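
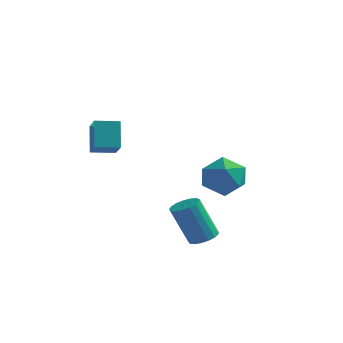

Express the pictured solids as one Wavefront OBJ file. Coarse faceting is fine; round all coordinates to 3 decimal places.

v 1.027 2.437 0.566
v 1.614 2.704 -0.481
v 2.486 1.176 1.061
v 3.073 1.443 0.014
v 2.984 2.289 0.902
v 2.082 3.069 0.596
v 2.018 0.811 -0.016
v 1.116 1.591 -0.322
v 2.226 1.7 -0.841
v 2.823 2.613 -0.274
v 1.277 1.267 0.854
v 1.874 2.18 1.421
v 3.449 -3.002 -1.521
v 3.963 -2.579 -1.247
v 3.224 -2.954 0.715
v 2.711 -3.378 0.441
v 3.7 -2.363 -1.304
v 2.961 -2.738 0.658
v 3.38 -2.294 -1.412
v 2.641 -2.669 0.55
v 3.076 -2.387 -1.544
v 2.337 -2.763 0.418
v 2.857 -2.621 -1.671
v 2.118 -2.997 0.291
v 2.774 -2.943 -1.764
v 2.035 -3.318 0.198
v 2.846 -3.278 -1.801
v 2.107 -3.653 0.161
v 3.056 -3.55 -1.774
v 2.317 -3.925 0.188
v 3.356 -3.696 -1.689
v 2.617 -4.072 0.273
v 3.678 -3.684 -1.566
v 2.939 -4.059 0.397
v 3.947 -3.515 -1.432
v 3.208 -3.891 0.53
v 4.102 -3.229 -1.319
v 3.363 -3.605 0.643
v 4.108 -2.891 -1.252
v 3.369 -3.267 0.71
v -1.846 -3.588 2.911
v -1.119 -4.456 3.608
v -2.244 -2.88 4.208
v -1.517 -3.748 4.905
v -0.923 -2.892 2.815
v -0.196 -3.76 3.512
v -1.321 -2.184 4.112
v -0.594 -3.052 4.809
f 1 12 6
f 1 6 2
f 1 2 8
f 1 8 11
f 1 11 12
f 2 6 10
f 6 12 5
f 12 11 3
f 11 8 7
f 8 2 9
f 4 10 5
f 4 5 3
f 4 3 7
f 4 7 9
f 4 9 10
f 5 10 6
f 3 5 12
f 7 3 11
f 9 7 8
f 10 9 2
f 14 13 17
f 14 17 15
f 15 17 18
f 15 18 16
f 17 13 19
f 17 19 18
f 18 19 20
f 18 20 16
f 19 13 21
f 19 21 20
f 20 21 22
f 20 22 16
f 21 13 23
f 21 23 22
f 22 23 24
f 22 24 16
f 23 13 25
f 23 25 24
f 24 25 26
f 24 26 16
f 25 13 27
f 25 27 26
f 26 27 28
f 26 28 16
f 27 13 29
f 27 29 28
f 28 29 30
f 28 30 16
f 29 13 31
f 29 31 30
f 30 31 32
f 30 32 16
f 31 13 33
f 31 33 32
f 32 33 34
f 32 34 16
f 33 13 35
f 33 35 34
f 34 35 36
f 34 36 16
f 35 13 37
f 35 37 36
f 36 37 38
f 36 38 16
f 37 13 39
f 37 39 38
f 38 39 40
f 38 40 16
f 39 13 14
f 39 14 40
f 40 14 15
f 40 15 16
f 42 44 41
f 45 42 41
f 41 44 43
f 43 45 41
f 42 48 44
f 46 42 45
f 46 48 42
f 44 48 43
f 47 45 43
f 43 48 47
f 47 46 45
f 48 46 47



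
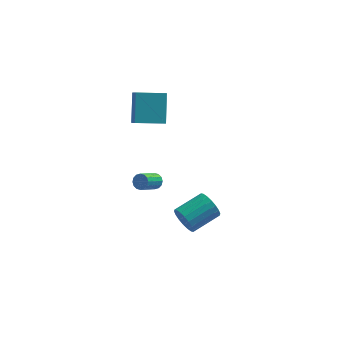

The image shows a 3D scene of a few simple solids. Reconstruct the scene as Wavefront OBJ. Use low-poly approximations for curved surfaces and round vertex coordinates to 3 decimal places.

v -3.487 0.382 3.389
v -3.414 1.818 5.027
v -3.704 0.974 2.88
v -3.631 2.41 4.519
v -1.629 0.73 3.001
v -1.556 2.166 4.64
v -1.846 1.322 2.493
v -1.773 2.758 4.131
v -0.598 -1.878 -4.108
v -0.166 -2.111 -4.945
v 1.469 -1.016 -4.409
v 1.038 -0.782 -3.572
v -0.377 -1.748 -5.044
v 1.258 -0.652 -4.507
v -0.632 -1.41 -4.958
v 1.003 -0.315 -4.421
v -0.88 -1.165 -4.703
v 0.755 -0.07 -4.166
v -1.072 -1.061 -4.33
v 0.563 0.034 -3.793
v -1.17 -1.119 -3.914
v 0.465 -0.024 -3.377
v -1.154 -1.327 -3.536
v 0.481 -0.232 -2.999
v -1.029 -1.644 -3.271
v 0.606 -0.549 -2.735
v -0.818 -2.008 -3.173
v 0.817 -0.912 -2.636
v -0.563 -2.345 -3.259
v 1.072 -1.25 -2.722
v -0.315 -2.59 -3.514
v 1.32 -1.495 -2.977
v -0.123 -2.694 -3.887
v 1.512 -1.599 -3.35
v -0.025 -2.636 -4.303
v 1.61 -1.541 -3.766
v -0.041 -2.428 -4.681
v 1.594 -1.333 -4.144
v -2.34 -2.601 0.527
v -1.946 -2.613 0.924
v -2.786 -3.51 1.731
v -3.18 -3.499 1.333
v -2.117 -2.39 0.995
v -2.956 -3.287 1.801
v -2.347 -2.223 0.94
v -3.187 -3.121 1.746
v -2.576 -2.158 0.774
v -3.416 -3.055 1.581
v -2.742 -2.211 0.542
v -3.582 -3.109 1.349
v -2.8 -2.369 0.306
v -3.639 -3.267 1.113
v -2.734 -2.59 0.129
v -3.574 -3.487 0.936
v -2.564 -2.813 0.059
v -3.403 -3.71 0.865
v -2.333 -2.979 0.114
v -3.173 -3.877 0.92
v -2.104 -3.045 0.279
v -2.944 -3.942 1.086
v -1.938 -2.991 0.511
v -2.778 -3.889 1.318
v -1.881 -2.833 0.747
v -2.72 -3.731 1.554
f 2 4 1
f 5 2 1
f 1 4 3
f 3 5 1
f 2 8 4
f 6 2 5
f 6 8 2
f 4 8 3
f 7 5 3
f 3 8 7
f 7 6 5
f 8 6 7
f 10 9 13
f 10 13 11
f 11 13 14
f 11 14 12
f 13 9 15
f 13 15 14
f 14 15 16
f 14 16 12
f 15 9 17
f 15 17 16
f 16 17 18
f 16 18 12
f 17 9 19
f 17 19 18
f 18 19 20
f 18 20 12
f 19 9 21
f 19 21 20
f 20 21 22
f 20 22 12
f 21 9 23
f 21 23 22
f 22 23 24
f 22 24 12
f 23 9 25
f 23 25 24
f 24 25 26
f 24 26 12
f 25 9 27
f 25 27 26
f 26 27 28
f 26 28 12
f 27 9 29
f 27 29 28
f 28 29 30
f 28 30 12
f 29 9 31
f 29 31 30
f 30 31 32
f 30 32 12
f 31 9 33
f 31 33 32
f 32 33 34
f 32 34 12
f 33 9 35
f 33 35 34
f 34 35 36
f 34 36 12
f 35 9 37
f 35 37 36
f 36 37 38
f 36 38 12
f 37 9 10
f 37 10 38
f 38 10 11
f 38 11 12
f 40 39 43
f 40 43 41
f 41 43 44
f 41 44 42
f 43 39 45
f 43 45 44
f 44 45 46
f 44 46 42
f 45 39 47
f 45 47 46
f 46 47 48
f 46 48 42
f 47 39 49
f 47 49 48
f 48 49 50
f 48 50 42
f 49 39 51
f 49 51 50
f 50 51 52
f 50 52 42
f 51 39 53
f 51 53 52
f 52 53 54
f 52 54 42
f 53 39 55
f 53 55 54
f 54 55 56
f 54 56 42
f 55 39 57
f 55 57 56
f 56 57 58
f 56 58 42
f 57 39 59
f 57 59 58
f 58 59 60
f 58 60 42
f 59 39 61
f 59 61 60
f 60 61 62
f 60 62 42
f 61 39 63
f 61 63 62
f 62 63 64
f 62 64 42
f 63 39 40
f 63 40 64
f 64 40 41
f 64 41 42



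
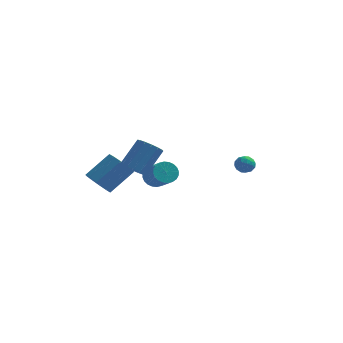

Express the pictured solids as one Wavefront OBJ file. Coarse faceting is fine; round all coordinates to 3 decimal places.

v -2.255 3.718 -1.592
v -1.54 3.996 -1.935
v -0.63 2.839 -0.97
v -1.345 2.562 -0.628
v -1.567 4.192 -1.674
v -0.656 3.036 -0.709
v -1.698 4.317 -1.401
v -0.787 3.16 -0.436
v -1.914 4.35 -1.157
v -1.003 3.194 -0.192
v -2.182 4.287 -0.979
v -1.272 3.131 -0.014
v -2.461 4.138 -0.894
v -1.551 2.981 0.07
v -2.709 3.925 -0.916
v -1.799 2.768 0.048
v -2.888 3.68 -1.041
v -1.977 2.523 -0.076
v -2.97 3.441 -1.25
v -2.06 2.284 -0.285
v -2.944 3.244 -1.511
v -2.033 2.088 -0.546
v -2.813 3.12 -1.784
v -1.902 1.963 -0.819
v -2.597 3.086 -2.028
v -1.686 1.93 -1.063
v -2.328 3.149 -2.206
v -1.418 1.993 -1.241
v -2.049 3.299 -2.29
v -1.139 2.142 -1.326
v -1.801 3.512 -2.268
v -0.891 2.355 -1.304
v -1.623 3.757 -2.144
v -0.712 2.6 -1.179
v 3.988 -0.029 1.84
v 4.529 -0.402 1.924
v 3.371 -0.898 1.956
v 3.912 -1.271 2.04
v 3.737 -0.832 2.504
v 4.119 -0.295 2.432
v 3.781 -1.005 1.448
v 4.163 -0.468 1.376
v 4.401 -1.006 1.681
v 4.374 -0.898 2.334
v 3.526 -0.402 1.546
v 3.499 -0.294 2.199
v 4.313 -0.14 1.871
v 3.587 -1.16 2.009
v 3.485 -0.902 2.281
v 3.802 -1.122 2.331
v 4.072 -0.076 2.17
v 4.389 -0.296 2.22
v 3.924 -0.548 2.561
v 3.511 -1.004 1.66
v 3.828 -1.224 1.71
v 4.098 -0.178 1.549
v 4.415 -0.398 1.599
v 3.976 -0.752 1.319
v 4.556 -0.713 1.778
v 4.193 -1.224 1.847
v 4.116 -1.068 1.499
v 4.34 -0.752 1.456
v 4.54 -0.65 2.162
v 4.177 -1.161 2.231
v 4.074 -0.903 2.504
v 4.298 -0.587 2.461
v 4.464 -1.005 2.02
v 3.723 -0.139 1.649
v 3.36 -0.65 1.718
v 3.602 -0.713 1.419
v 3.826 -0.397 1.376
v 3.707 -0.076 2.033
v 3.344 -0.587 2.102
v 3.56 -0.548 2.424
v 3.784 -0.232 2.381
v 3.436 -0.295 1.86
v -4.581 -1.556 0.017
v -4.228 -0.994 -0.731
v -3.025 0.039 0.616
v -3.379 -0.524 1.363
v -4.727 -0.712 -0.5
v -3.524 0.32 0.847
v -5.171 -0.753 -0.072
v -3.968 0.279 1.275
v -5.39 -1.101 0.39
v -4.187 -0.069 1.736
v -5.3 -1.622 0.709
v -4.097 -0.59 2.056
v -4.935 -2.119 0.764
v -3.732 -1.086 2.111
v -4.436 -2.4 0.533
v -3.233 -1.368 1.88
v -3.992 -2.359 0.105
v -2.789 -1.327 1.452
v -3.773 -2.011 -0.356
v -2.57 -0.979 0.99
v -3.863 -1.49 -0.676
v -2.66 -0.458 0.671
v -2.444 -1.7 1.425
v -1.91 -1.308 0.876
v -1.103 -0.208 2.446
v -1.636 -0.6 2.995
v -2.274 -1.053 0.885
v -1.467 0.047 2.455
v -2.684 -0.971 1.038
v -1.877 0.129 2.608
v -3.029 -1.084 1.295
v -2.222 0.016 2.865
v -3.218 -1.362 1.586
v -2.411 -0.263 3.157
v -3.199 -1.731 1.835
v -2.392 -0.631 3.405
v -2.977 -2.092 1.974
v -2.17 -0.992 3.544
v -2.613 -2.347 1.965
v -1.806 -1.247 3.535
v -2.203 -2.429 1.812
v -1.396 -1.329 3.382
v -1.858 -2.316 1.555
v -1.051 -1.216 3.125
v -1.669 -2.037 1.263
v -0.862 -0.938 2.834
v -1.688 -1.669 1.015
v -0.881 -0.569 2.585
f 2 1 5
f 2 5 3
f 3 5 6
f 3 6 4
f 5 1 7
f 5 7 6
f 6 7 8
f 6 8 4
f 7 1 9
f 7 9 8
f 8 9 10
f 8 10 4
f 9 1 11
f 9 11 10
f 10 11 12
f 10 12 4
f 11 1 13
f 11 13 12
f 12 13 14
f 12 14 4
f 13 1 15
f 13 15 14
f 14 15 16
f 14 16 4
f 15 1 17
f 15 17 16
f 16 17 18
f 16 18 4
f 17 1 19
f 17 19 18
f 18 19 20
f 18 20 4
f 19 1 21
f 19 21 20
f 20 21 22
f 20 22 4
f 21 1 23
f 21 23 22
f 22 23 24
f 22 24 4
f 23 1 25
f 23 25 24
f 24 25 26
f 24 26 4
f 25 1 27
f 25 27 26
f 26 27 28
f 26 28 4
f 27 1 29
f 27 29 28
f 28 29 30
f 28 30 4
f 29 1 31
f 29 31 30
f 30 31 32
f 30 32 4
f 31 1 33
f 31 33 32
f 32 33 34
f 32 34 4
f 33 1 2
f 33 2 34
f 34 2 3
f 34 3 4
f 35 72 51
f 72 46 75
f 51 75 40
f 72 75 51
f 35 51 47
f 51 40 52
f 47 52 36
f 51 52 47
f 35 47 56
f 47 36 57
f 56 57 42
f 47 57 56
f 35 56 68
f 56 42 71
f 68 71 45
f 56 71 68
f 35 68 72
f 68 45 76
f 72 76 46
f 68 76 72
f 36 52 63
f 52 40 66
f 63 66 44
f 52 66 63
f 40 75 53
f 75 46 74
f 53 74 39
f 75 74 53
f 46 76 73
f 76 45 69
f 73 69 37
f 76 69 73
f 45 71 70
f 71 42 58
f 70 58 41
f 71 58 70
f 42 57 62
f 57 36 59
f 62 59 43
f 57 59 62
f 38 64 50
f 64 44 65
f 50 65 39
f 64 65 50
f 38 50 48
f 50 39 49
f 48 49 37
f 50 49 48
f 38 48 55
f 48 37 54
f 55 54 41
f 48 54 55
f 38 55 60
f 55 41 61
f 60 61 43
f 55 61 60
f 38 60 64
f 60 43 67
f 64 67 44
f 60 67 64
f 39 65 53
f 65 44 66
f 53 66 40
f 65 66 53
f 37 49 73
f 49 39 74
f 73 74 46
f 49 74 73
f 41 54 70
f 54 37 69
f 70 69 45
f 54 69 70
f 43 61 62
f 61 41 58
f 62 58 42
f 61 58 62
f 44 67 63
f 67 43 59
f 63 59 36
f 67 59 63
f 78 77 81
f 78 81 79
f 79 81 82
f 79 82 80
f 81 77 83
f 81 83 82
f 82 83 84
f 82 84 80
f 83 77 85
f 83 85 84
f 84 85 86
f 84 86 80
f 85 77 87
f 85 87 86
f 86 87 88
f 86 88 80
f 87 77 89
f 87 89 88
f 88 89 90
f 88 90 80
f 89 77 91
f 89 91 90
f 90 91 92
f 90 92 80
f 91 77 93
f 91 93 92
f 92 93 94
f 92 94 80
f 93 77 95
f 93 95 94
f 94 95 96
f 94 96 80
f 95 77 97
f 95 97 96
f 96 97 98
f 96 98 80
f 97 77 78
f 97 78 98
f 98 78 79
f 98 79 80
f 100 99 103
f 100 103 101
f 101 103 104
f 101 104 102
f 103 99 105
f 103 105 104
f 104 105 106
f 104 106 102
f 105 99 107
f 105 107 106
f 106 107 108
f 106 108 102
f 107 99 109
f 107 109 108
f 108 109 110
f 108 110 102
f 109 99 111
f 109 111 110
f 110 111 112
f 110 112 102
f 111 99 113
f 111 113 112
f 112 113 114
f 112 114 102
f 113 99 115
f 113 115 114
f 114 115 116
f 114 116 102
f 115 99 117
f 115 117 116
f 116 117 118
f 116 118 102
f 117 99 119
f 117 119 118
f 118 119 120
f 118 120 102
f 119 99 121
f 119 121 120
f 120 121 122
f 120 122 102
f 121 99 123
f 121 123 122
f 122 123 124
f 122 124 102
f 123 99 100
f 123 100 124
f 124 100 101
f 124 101 102



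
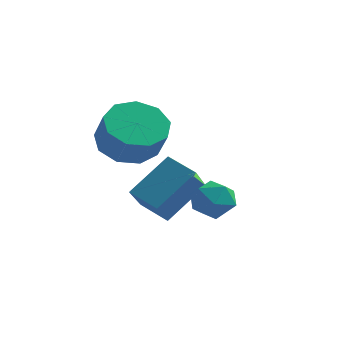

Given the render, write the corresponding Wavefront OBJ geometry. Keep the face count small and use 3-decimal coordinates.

v 0.812 -2.174 -3.33
v -0.2 -1.979 -2.866
v 0.596 -0.918 -4.329
v -0.415 -0.722 -3.865
v 1.595 -1.058 -2.095
v 0.584 -0.862 -1.631
v 1.38 0.199 -3.094
v 0.368 0.394 -2.63
v 2.49 -1.897 -2.626
v 3.097 -2.154 -3.059
v 2.503 -2.986 -1.961
v 3.11 -3.243 -2.394
v 3.211 -2.647 -1.888
v 3.203 -1.974 -2.298
v 2.397 -3.166 -2.722
v 2.389 -2.493 -3.132
v 3.04 -2.938 -3.118
v 3.543 -2.617 -2.602
v 2.057 -2.523 -2.418
v 2.56 -2.202 -1.902
v -0.435 -1.567 -0.922
v 0.209 -2.057 -1.591
v 0.8 -2.623 -0.606
v 0.155 -2.133 0.062
v 0.491 -1.425 -1.396
v 1.081 -1.992 -0.412
v 0.339 -0.86 -0.98
v 0.929 -1.426 0.004
v -0.175 -0.625 -0.537
v 0.415 -1.192 0.448
v -0.811 -0.831 -0.274
v -0.221 -1.397 0.711
v -1.271 -1.381 -0.314
v -0.681 -1.948 0.67
v -1.34 -2.018 -0.639
v -0.75 -2.584 0.345
v -0.986 -2.444 -1.097
v -0.395 -3.01 -0.112
v -0.374 -2.459 -1.472
v 0.217 -3.025 -0.488
f 2 4 1
f 5 2 1
f 1 4 3
f 3 5 1
f 2 8 4
f 6 2 5
f 6 8 2
f 4 8 3
f 7 5 3
f 3 8 7
f 7 6 5
f 8 6 7
f 9 20 14
f 9 14 10
f 9 10 16
f 9 16 19
f 9 19 20
f 10 14 18
f 14 20 13
f 20 19 11
f 19 16 15
f 16 10 17
f 12 18 13
f 12 13 11
f 12 11 15
f 12 15 17
f 12 17 18
f 13 18 14
f 11 13 20
f 15 11 19
f 17 15 16
f 18 17 10
f 22 21 25
f 22 25 23
f 23 25 26
f 23 26 24
f 25 21 27
f 25 27 26
f 26 27 28
f 26 28 24
f 27 21 29
f 27 29 28
f 28 29 30
f 28 30 24
f 29 21 31
f 29 31 30
f 30 31 32
f 30 32 24
f 31 21 33
f 31 33 32
f 32 33 34
f 32 34 24
f 33 21 35
f 33 35 34
f 34 35 36
f 34 36 24
f 35 21 37
f 35 37 36
f 36 37 38
f 36 38 24
f 37 21 39
f 37 39 38
f 38 39 40
f 38 40 24
f 39 21 22
f 39 22 40
f 40 22 23
f 40 23 24



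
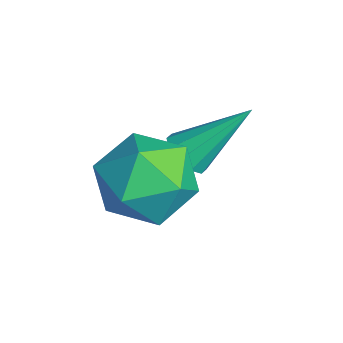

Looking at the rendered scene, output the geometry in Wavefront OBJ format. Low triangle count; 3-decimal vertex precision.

v -2.082 0.784 3.189
v -1.435 1.586 3.209
v -1.165 0.074 1.991
v -0.518 0.876 2.011
v -0.557 0.226 2.809
v -1.124 0.664 3.55
v -1.476 0.996 1.65
v -2.043 1.434 2.391
v -1.06 1.717 2.259
v -0.493 1.241 2.975
v -2.107 0.419 2.225
v -1.54 -0.057 2.941
v -1.973 1.723 2.482
v -1.784 2.042 2.131
v -1.847 2.877 3.598
v -2.098 2.074 2.133
v -2.364 1.972 2.269
v -2.48 1.775 2.485
v -2.403 1.558 2.701
v -2.161 1.404 2.832
v -1.848 1.373 2.83
v -1.582 1.475 2.695
v -1.465 1.672 2.478
v -1.543 1.888 2.263
f 1 12 6
f 1 6 2
f 1 2 8
f 1 8 11
f 1 11 12
f 2 6 10
f 6 12 5
f 12 11 3
f 11 8 7
f 8 2 9
f 4 10 5
f 4 5 3
f 4 3 7
f 4 7 9
f 4 9 10
f 5 10 6
f 3 5 12
f 7 3 11
f 9 7 8
f 10 9 2
f 14 13 16
f 14 16 15
f 16 13 17
f 16 17 15
f 17 13 18
f 17 18 15
f 18 13 19
f 18 19 15
f 19 13 20
f 19 20 15
f 20 13 21
f 20 21 15
f 21 13 22
f 21 22 15
f 22 13 23
f 22 23 15
f 23 13 24
f 23 24 15
f 24 13 14
f 24 14 15



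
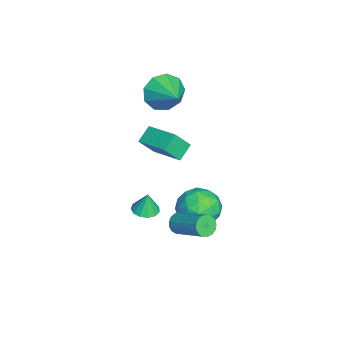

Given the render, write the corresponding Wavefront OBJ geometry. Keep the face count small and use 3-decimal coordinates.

v 3.426 3.173 -1.608
v 3.704 3.271 -2.084
v 4.773 4.486 -1.207
v 4.494 4.387 -0.732
v 3.505 3.45 -2.089
v 4.573 4.664 -1.212
v 3.287 3.565 -1.983
v 4.355 4.78 -1.106
v 3.101 3.59 -1.792
v 4.169 4.805 -0.915
v 2.99 3.52 -1.558
v 4.058 4.735 -0.682
v 2.978 3.37 -1.336
v 4.046 4.585 -0.46
v 3.069 3.175 -1.177
v 4.137 4.39 -0.3
v 3.242 2.979 -1.116
v 4.31 4.194 -0.239
v 3.457 2.828 -1.168
v 4.525 4.043 -0.291
v 3.664 2.755 -1.321
v 4.733 3.97 -0.444
v 3.818 2.778 -1.54
v 4.886 3.993 -0.663
v 3.881 2.892 -1.774
v 4.949 4.107 -0.897
v 3.84 3.07 -1.971
v 4.909 4.284 -1.094
v 1.574 4.943 -2.001
v 1.996 4.458 -2.886
v 1.364 3.362 -1.234
v 1.786 2.877 -2.119
v 2.425 3.485 -1.471
v 2.554 4.462 -1.946
v 0.806 3.358 -2.174
v 0.935 4.335 -2.649
v 1.521 3.478 -2.993
v 2.522 3.556 -2.558
v 0.838 4.264 -1.562
v 1.839 4.342 -1.127
v 1.803 4.839 -2.511
v 1.557 2.981 -1.609
v 1.932 3.338 -1.229
v 2.18 3.053 -1.748
v 2.131 4.841 -1.958
v 2.38 4.556 -2.478
v 2.631 3.984 -1.647
v 0.98 3.264 -1.642
v 1.229 2.979 -2.162
v 1.18 4.767 -2.372
v 1.428 4.482 -2.891
v 0.729 3.836 -2.473
v 1.772 3.978 -3.094
v 1.649 3.049 -2.643
v 1.073 3.332 -2.676
v 1.149 3.906 -2.954
v 2.36 4.024 -2.838
v 2.237 3.095 -2.387
v 2.612 3.452 -2.007
v 2.689 4.026 -2.286
v 2.081 3.448 -2.901
v 1.123 4.725 -1.733
v 1 3.796 -1.282
v 0.671 3.794 -1.834
v 0.748 4.368 -2.113
v 1.711 4.771 -1.477
v 1.588 3.842 -1.026
v 2.211 3.914 -1.166
v 2.287 4.488 -1.444
v 1.279 4.372 -1.219
v -1.337 2.172 3.286
v -0.763 1.781 2.538
v -0.083 2.888 3.874
v -1.023 2.398 2.342
v -1.43 2.909 2.587
v -1.793 3.075 3.159
v -1.943 2.819 3.79
v -1.81 2.26 4.185
v -1.455 1.659 4.16
v -1.045 1.299 3.725
v -0.772 1.347 3.085
v 1.089 1.508 -2.876
v 1.71 1.316 -2.867
v 1.111 1.632 -1.804
v 1.715 1.68 -2.909
v 1.521 1.989 -2.941
v 1.19 2.146 -2.952
v 0.827 2.1 -2.939
v 0.547 1.866 -2.906
v 0.439 1.519 -2.864
v 0.537 1.168 -2.825
v 0.81 0.925 -2.803
v 1.172 0.868 -2.804
v 1.507 1.013 -2.828
v 0.889 2.357 2.088
v 1.255 1.722 3.038
v 1.962 3.562 2.48
v 2.327 2.927 3.43
v 1.533 1.953 1.57
v 1.898 1.318 2.52
v 2.605 3.158 1.962
v 2.971 2.523 2.912
f 2 1 5
f 2 5 3
f 3 5 6
f 3 6 4
f 5 1 7
f 5 7 6
f 6 7 8
f 6 8 4
f 7 1 9
f 7 9 8
f 8 9 10
f 8 10 4
f 9 1 11
f 9 11 10
f 10 11 12
f 10 12 4
f 11 1 13
f 11 13 12
f 12 13 14
f 12 14 4
f 13 1 15
f 13 15 14
f 14 15 16
f 14 16 4
f 15 1 17
f 15 17 16
f 16 17 18
f 16 18 4
f 17 1 19
f 17 19 18
f 18 19 20
f 18 20 4
f 19 1 21
f 19 21 20
f 20 21 22
f 20 22 4
f 21 1 23
f 21 23 22
f 22 23 24
f 22 24 4
f 23 1 25
f 23 25 24
f 24 25 26
f 24 26 4
f 25 1 27
f 25 27 26
f 26 27 28
f 26 28 4
f 27 1 2
f 27 2 28
f 28 2 3
f 28 3 4
f 29 66 45
f 66 40 69
f 45 69 34
f 66 69 45
f 29 45 41
f 45 34 46
f 41 46 30
f 45 46 41
f 29 41 50
f 41 30 51
f 50 51 36
f 41 51 50
f 29 50 62
f 50 36 65
f 62 65 39
f 50 65 62
f 29 62 66
f 62 39 70
f 66 70 40
f 62 70 66
f 30 46 57
f 46 34 60
f 57 60 38
f 46 60 57
f 34 69 47
f 69 40 68
f 47 68 33
f 69 68 47
f 40 70 67
f 70 39 63
f 67 63 31
f 70 63 67
f 39 65 64
f 65 36 52
f 64 52 35
f 65 52 64
f 36 51 56
f 51 30 53
f 56 53 37
f 51 53 56
f 32 58 44
f 58 38 59
f 44 59 33
f 58 59 44
f 32 44 42
f 44 33 43
f 42 43 31
f 44 43 42
f 32 42 49
f 42 31 48
f 49 48 35
f 42 48 49
f 32 49 54
f 49 35 55
f 54 55 37
f 49 55 54
f 32 54 58
f 54 37 61
f 58 61 38
f 54 61 58
f 33 59 47
f 59 38 60
f 47 60 34
f 59 60 47
f 31 43 67
f 43 33 68
f 67 68 40
f 43 68 67
f 35 48 64
f 48 31 63
f 64 63 39
f 48 63 64
f 37 55 56
f 55 35 52
f 56 52 36
f 55 52 56
f 38 61 57
f 61 37 53
f 57 53 30
f 61 53 57
f 72 71 74
f 72 74 73
f 74 71 75
f 74 75 73
f 75 71 76
f 75 76 73
f 76 71 77
f 76 77 73
f 77 71 78
f 77 78 73
f 78 71 79
f 78 79 73
f 79 71 80
f 79 80 73
f 80 71 81
f 80 81 73
f 81 71 72
f 81 72 73
f 83 82 85
f 83 85 84
f 85 82 86
f 85 86 84
f 86 82 87
f 86 87 84
f 87 82 88
f 87 88 84
f 88 82 89
f 88 89 84
f 89 82 90
f 89 90 84
f 90 82 91
f 90 91 84
f 91 82 92
f 91 92 84
f 92 82 93
f 92 93 84
f 93 82 94
f 93 94 84
f 94 82 83
f 94 83 84
f 96 98 95
f 99 96 95
f 95 98 97
f 97 99 95
f 96 102 98
f 100 96 99
f 100 102 96
f 98 102 97
f 101 99 97
f 97 102 101
f 101 100 99
f 102 100 101



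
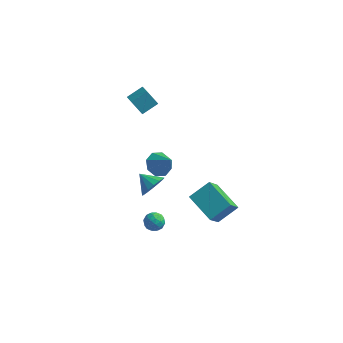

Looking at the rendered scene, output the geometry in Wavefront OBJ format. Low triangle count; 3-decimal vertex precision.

v -3.685 1.314 2.791
v -3.105 0.37 3.39
v -4.351 1.432 3.62
v -3.771 0.488 4.219
v -2.969 2.052 3.261
v -2.389 1.108 3.86
v -3.635 2.17 4.09
v -3.055 1.226 4.689
v -2 -3.035 -3.034
v -1.541 -2.56 -2.991
v -1.239 -3.78 -2.909
v -0.78 -3.305 -2.866
v -1.224 -3.382 -2.38
v -1.694 -2.921 -2.457
v -1.086 -3.419 -3.443
v -1.556 -2.958 -3.52
v -0.976 -2.797 -3.243
v -1.061 -2.774 -2.587
v -1.719 -3.566 -3.313
v -1.804 -3.543 -2.657
v -1.837 -2.732 -3.023
v -0.943 -3.608 -2.877
v -1.204 -3.653 -2.591
v -0.934 -3.374 -2.566
v -1.927 -2.944 -2.71
v -1.657 -2.665 -2.685
v -1.471 -3.148 -2.326
v -1.123 -3.675 -3.215
v -0.853 -3.396 -3.19
v -1.846 -2.966 -3.334
v -1.576 -2.687 -3.309
v -1.309 -3.192 -3.574
v -1.235 -2.592 -3.147
v -0.788 -3.03 -3.073
v -0.968 -3.097 -3.412
v -1.244 -2.826 -3.457
v -1.285 -2.578 -2.761
v -0.838 -3.016 -2.687
v -1.099 -3.062 -2.402
v -1.375 -2.791 -2.447
v -0.953 -2.718 -2.909
v -1.942 -3.324 -3.213
v -1.495 -3.762 -3.139
v -1.405 -3.549 -3.453
v -1.681 -3.278 -3.498
v -1.992 -3.31 -2.827
v -1.545 -3.748 -2.753
v -1.536 -3.514 -2.443
v -1.812 -3.243 -2.488
v -1.827 -3.622 -2.991
v -1.636 -2.464 -0.297
v -1.147 -2.134 0.328
v -2.584 -2.036 0.217
v -1.17 -1.814 0.02
v -1.318 -1.669 -0.374
v -1.552 -1.736 -0.747
v -1.808 -1.998 -1
v -2.018 -2.385 -1.064
v -2.126 -2.794 -0.923
v -2.102 -3.114 -0.615
v -1.954 -3.259 -0.221
v -1.721 -3.192 0.152
v -1.465 -2.93 0.405
v -1.255 -2.543 0.469
v 1.726 -0.588 -4.924
v 1.569 -1.885 -3.268
v 0.174 0.46 -4.251
v 0.017 -0.837 -2.594
v 2.683 0.317 -4.126
v 2.526 -0.98 -2.469
v 1.131 1.365 -3.452
v 0.974 0.068 -1.796
v -2.577 1.791 -2.946
v -1.859 2.015 -3.403
v -1.643 1.309 -1.714
v -2.094 2.522 -3.027
v -2.611 2.601 -2.604
v -3.109 2.205 -2.381
v -3.295 1.567 -2.489
v -3.061 1.06 -2.865
v -2.543 0.981 -3.289
v -2.045 1.376 -3.512
f 2 4 1
f 5 2 1
f 1 4 3
f 3 5 1
f 2 8 4
f 6 2 5
f 6 8 2
f 4 8 3
f 7 5 3
f 3 8 7
f 7 6 5
f 8 6 7
f 9 46 25
f 46 20 49
f 25 49 14
f 46 49 25
f 9 25 21
f 25 14 26
f 21 26 10
f 25 26 21
f 9 21 30
f 21 10 31
f 30 31 16
f 21 31 30
f 9 30 42
f 30 16 45
f 42 45 19
f 30 45 42
f 9 42 46
f 42 19 50
f 46 50 20
f 42 50 46
f 10 26 37
f 26 14 40
f 37 40 18
f 26 40 37
f 14 49 27
f 49 20 48
f 27 48 13
f 49 48 27
f 20 50 47
f 50 19 43
f 47 43 11
f 50 43 47
f 19 45 44
f 45 16 32
f 44 32 15
f 45 32 44
f 16 31 36
f 31 10 33
f 36 33 17
f 31 33 36
f 12 38 24
f 38 18 39
f 24 39 13
f 38 39 24
f 12 24 22
f 24 13 23
f 22 23 11
f 24 23 22
f 12 22 29
f 22 11 28
f 29 28 15
f 22 28 29
f 12 29 34
f 29 15 35
f 34 35 17
f 29 35 34
f 12 34 38
f 34 17 41
f 38 41 18
f 34 41 38
f 13 39 27
f 39 18 40
f 27 40 14
f 39 40 27
f 11 23 47
f 23 13 48
f 47 48 20
f 23 48 47
f 15 28 44
f 28 11 43
f 44 43 19
f 28 43 44
f 17 35 36
f 35 15 32
f 36 32 16
f 35 32 36
f 18 41 37
f 41 17 33
f 37 33 10
f 41 33 37
f 52 51 54
f 52 54 53
f 54 51 55
f 54 55 53
f 55 51 56
f 55 56 53
f 56 51 57
f 56 57 53
f 57 51 58
f 57 58 53
f 58 51 59
f 58 59 53
f 59 51 60
f 59 60 53
f 60 51 61
f 60 61 53
f 61 51 62
f 61 62 53
f 62 51 63
f 62 63 53
f 63 51 64
f 63 64 53
f 64 51 52
f 64 52 53
f 66 68 65
f 69 66 65
f 65 68 67
f 67 69 65
f 66 72 68
f 70 66 69
f 70 72 66
f 68 72 67
f 71 69 67
f 67 72 71
f 71 70 69
f 72 70 71
f 74 73 76
f 74 76 75
f 76 73 77
f 76 77 75
f 77 73 78
f 77 78 75
f 78 73 79
f 78 79 75
f 79 73 80
f 79 80 75
f 80 73 81
f 80 81 75
f 81 73 82
f 81 82 75
f 82 73 74
f 82 74 75



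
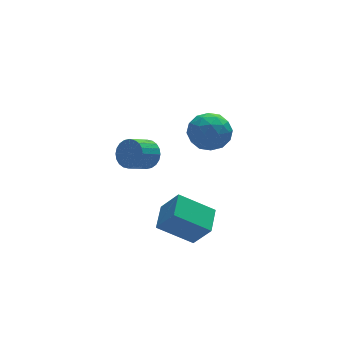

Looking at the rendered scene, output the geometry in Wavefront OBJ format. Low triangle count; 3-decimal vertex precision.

v 1.686 1.626 2.521
v 2.574 1.367 1.863
v 0.546 0.933 1.257
v 1.434 0.674 0.599
v 1.265 0.111 1.57
v 1.969 0.539 2.351
v 1.151 1.761 0.769
v 1.855 2.189 1.55
v 2.243 1.451 0.779
v 2.314 0.431 1.274
v 0.806 1.869 1.846
v 0.877 0.849 2.341
v 2.23 1.557 2.303
v 0.89 0.743 0.817
v 0.791 0.412 1.388
v 1.313 0.26 1.001
v 1.874 1.071 2.59
v 2.396 0.919 2.203
v 1.627 0.18 2.031
v 0.724 1.381 0.917
v 1.246 1.229 0.53
v 1.807 2.04 2.119
v 2.329 1.888 1.732
v 1.493 2.12 1.089
v 2.557 1.455 1.279
v 1.888 1.047 0.536
v 1.721 1.686 0.636
v 2.135 1.937 1.095
v 2.599 0.855 1.57
v 1.929 0.448 0.827
v 1.83 0.117 1.398
v 2.244 0.369 1.857
v 2.405 0.904 0.933
v 1.191 1.852 2.293
v 0.521 1.445 1.55
v 0.876 1.931 1.263
v 1.29 2.183 1.722
v 1.232 1.253 2.584
v 0.563 0.845 1.841
v 0.985 0.363 2.025
v 1.399 0.614 2.484
v 0.715 1.396 2.187
v -0.74 -2.666 -2.856
v -2.315 -2.057 -1.748
v -0.048 -1.456 -2.537
v -1.623 -0.847 -1.429
v -0.137 -3.333 -1.631
v -1.712 -2.724 -0.523
v 0.555 -2.123 -1.312
v -1.02 -1.514 -0.204
v -2.73 -2.08 3.514
v -2.298 -2.168 4.157
v -3.257 -2.549 4.749
v -3.69 -2.46 4.106
v -2.393 -1.881 4.188
v -3.352 -2.261 4.781
v -2.539 -1.624 4.117
v -3.498 -2.004 4.709
v -2.714 -1.436 3.953
v -3.673 -1.816 4.546
v -2.892 -1.346 3.723
v -3.851 -1.727 4.316
v -3.045 -1.368 3.461
v -4.004 -1.749 4.054
v -3.151 -1.498 3.207
v -4.11 -1.879 3.8
v -3.192 -1.717 3
v -4.151 -2.098 3.593
v -3.163 -1.991 2.871
v -4.122 -2.372 3.463
v -3.068 -2.279 2.839
v -4.027 -2.659 3.432
v -2.922 -2.536 2.911
v -3.881 -2.916 3.503
v -2.747 -2.724 3.074
v -3.706 -3.104 3.667
v -2.569 -2.813 3.304
v -3.528 -3.194 3.897
v -2.416 -2.791 3.566
v -3.375 -3.172 4.159
v -2.31 -2.661 3.82
v -3.269 -3.042 4.413
v -2.269 -2.442 4.027
v -3.228 -2.823 4.62
f 1 38 17
f 38 12 41
f 17 41 6
f 38 41 17
f 1 17 13
f 17 6 18
f 13 18 2
f 17 18 13
f 1 13 22
f 13 2 23
f 22 23 8
f 13 23 22
f 1 22 34
f 22 8 37
f 34 37 11
f 22 37 34
f 1 34 38
f 34 11 42
f 38 42 12
f 34 42 38
f 2 18 29
f 18 6 32
f 29 32 10
f 18 32 29
f 6 41 19
f 41 12 40
f 19 40 5
f 41 40 19
f 12 42 39
f 42 11 35
f 39 35 3
f 42 35 39
f 11 37 36
f 37 8 24
f 36 24 7
f 37 24 36
f 8 23 28
f 23 2 25
f 28 25 9
f 23 25 28
f 4 30 16
f 30 10 31
f 16 31 5
f 30 31 16
f 4 16 14
f 16 5 15
f 14 15 3
f 16 15 14
f 4 14 21
f 14 3 20
f 21 20 7
f 14 20 21
f 4 21 26
f 21 7 27
f 26 27 9
f 21 27 26
f 4 26 30
f 26 9 33
f 30 33 10
f 26 33 30
f 5 31 19
f 31 10 32
f 19 32 6
f 31 32 19
f 3 15 39
f 15 5 40
f 39 40 12
f 15 40 39
f 7 20 36
f 20 3 35
f 36 35 11
f 20 35 36
f 9 27 28
f 27 7 24
f 28 24 8
f 27 24 28
f 10 33 29
f 33 9 25
f 29 25 2
f 33 25 29
f 44 46 43
f 47 44 43
f 43 46 45
f 45 47 43
f 44 50 46
f 48 44 47
f 48 50 44
f 46 50 45
f 49 47 45
f 45 50 49
f 49 48 47
f 50 48 49
f 52 51 55
f 52 55 53
f 53 55 56
f 53 56 54
f 55 51 57
f 55 57 56
f 56 57 58
f 56 58 54
f 57 51 59
f 57 59 58
f 58 59 60
f 58 60 54
f 59 51 61
f 59 61 60
f 60 61 62
f 60 62 54
f 61 51 63
f 61 63 62
f 62 63 64
f 62 64 54
f 63 51 65
f 63 65 64
f 64 65 66
f 64 66 54
f 65 51 67
f 65 67 66
f 66 67 68
f 66 68 54
f 67 51 69
f 67 69 68
f 68 69 70
f 68 70 54
f 69 51 71
f 69 71 70
f 70 71 72
f 70 72 54
f 71 51 73
f 71 73 72
f 72 73 74
f 72 74 54
f 73 51 75
f 73 75 74
f 74 75 76
f 74 76 54
f 75 51 77
f 75 77 76
f 76 77 78
f 76 78 54
f 77 51 79
f 77 79 78
f 78 79 80
f 78 80 54
f 79 51 81
f 79 81 80
f 80 81 82
f 80 82 54
f 81 51 83
f 81 83 82
f 82 83 84
f 82 84 54
f 83 51 52
f 83 52 84
f 84 52 53
f 84 53 54



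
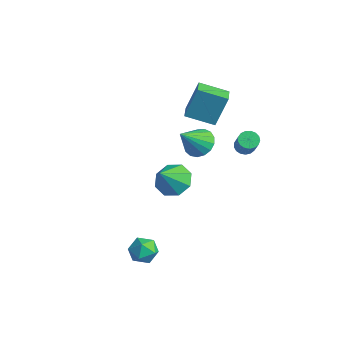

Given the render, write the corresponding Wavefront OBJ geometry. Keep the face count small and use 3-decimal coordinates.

v -3.252 3.271 -0.948
v -2.747 3.891 -0.417
v -3.048 1.909 0.448
v -3.181 3.961 -0.285
v -3.632 3.873 -0.304
v -3.995 3.648 -0.471
v -4.189 3.335 -0.748
v -4.167 3.008 -1.07
v -3.936 2.741 -1.364
v -3.549 2.596 -1.563
v -3.093 2.604 -1.621
v -2.674 2.766 -1.524
v -2.387 3.043 -1.296
v -2.298 3.372 -0.988
v -2.428 3.678 -0.671
v 1.649 2.749 2.12
v 2.072 3.039 1.896
v 2.994 2.622 3.097
v 2.571 2.331 3.32
v 1.948 3.217 2.053
v 2.87 2.8 3.254
v 1.756 3.288 2.225
v 2.677 2.871 3.426
v 1.539 3.235 2.374
v 2.46 2.818 3.574
v 1.347 3.071 2.464
v 2.268 2.654 3.664
v 1.225 2.833 2.475
v 2.146 2.415 3.676
v 1.199 2.575 2.405
v 2.121 2.158 3.605
v 1.277 2.357 2.269
v 2.199 1.94 3.47
v 1.441 2.229 2.099
v 2.362 1.812 3.3
v 1.652 2.22 1.934
v 2.573 1.803 3.135
v 1.862 2.332 1.812
v 2.783 1.915 3.012
v 2.024 2.539 1.76
v 2.945 2.122 2.96
v 2.1 2.795 1.79
v 3.021 2.377 2.991
v 1.74 -1.608 1.364
v 2.213 -0.844 1.847
v 2.18 -2.672 2.616
v 1.464 -0.91 2.055
v 0.876 -1.385 1.858
v 0.794 -1.99 1.372
v 1.267 -2.372 0.882
v 2.016 -2.306 0.674
v 2.604 -1.832 0.871
v 2.686 -1.226 1.357
v 1.321 -2.871 -3.179
v 2.142 -2.736 -3.406
v 1.618 -4.204 -2.894
v 2.439 -4.069 -3.121
v 2.125 -3.707 -2.404
v 1.941 -2.884 -2.58
v 1.819 -4.056 -3.72
v 1.635 -3.233 -3.896
v 2.45 -3.469 -3.74
v 2.639 -3.253 -2.927
v 1.121 -3.687 -3.373
v 1.31 -3.471 -2.56
v -2.321 1.712 2.387
v -2.194 2.437 4.203
v -3.244 2.4 2.177
v -3.117 3.124 3.994
v -1.283 2.936 1.826
v -1.156 3.66 3.643
v -2.206 3.623 1.617
v -2.079 4.348 3.433
f 2 1 4
f 2 4 3
f 4 1 5
f 4 5 3
f 5 1 6
f 5 6 3
f 6 1 7
f 6 7 3
f 7 1 8
f 7 8 3
f 8 1 9
f 8 9 3
f 9 1 10
f 9 10 3
f 10 1 11
f 10 11 3
f 11 1 12
f 11 12 3
f 12 1 13
f 12 13 3
f 13 1 14
f 13 14 3
f 14 1 15
f 14 15 3
f 15 1 2
f 15 2 3
f 17 16 20
f 17 20 18
f 18 20 21
f 18 21 19
f 20 16 22
f 20 22 21
f 21 22 23
f 21 23 19
f 22 16 24
f 22 24 23
f 23 24 25
f 23 25 19
f 24 16 26
f 24 26 25
f 25 26 27
f 25 27 19
f 26 16 28
f 26 28 27
f 27 28 29
f 27 29 19
f 28 16 30
f 28 30 29
f 29 30 31
f 29 31 19
f 30 16 32
f 30 32 31
f 31 32 33
f 31 33 19
f 32 16 34
f 32 34 33
f 33 34 35
f 33 35 19
f 34 16 36
f 34 36 35
f 35 36 37
f 35 37 19
f 36 16 38
f 36 38 37
f 37 38 39
f 37 39 19
f 38 16 40
f 38 40 39
f 39 40 41
f 39 41 19
f 40 16 42
f 40 42 41
f 41 42 43
f 41 43 19
f 42 16 17
f 42 17 43
f 43 17 18
f 43 18 19
f 45 44 47
f 45 47 46
f 47 44 48
f 47 48 46
f 48 44 49
f 48 49 46
f 49 44 50
f 49 50 46
f 50 44 51
f 50 51 46
f 51 44 52
f 51 52 46
f 52 44 53
f 52 53 46
f 53 44 45
f 53 45 46
f 54 65 59
f 54 59 55
f 54 55 61
f 54 61 64
f 54 64 65
f 55 59 63
f 59 65 58
f 65 64 56
f 64 61 60
f 61 55 62
f 57 63 58
f 57 58 56
f 57 56 60
f 57 60 62
f 57 62 63
f 58 63 59
f 56 58 65
f 60 56 64
f 62 60 61
f 63 62 55
f 67 69 66
f 70 67 66
f 66 69 68
f 68 70 66
f 67 73 69
f 71 67 70
f 71 73 67
f 69 73 68
f 72 70 68
f 68 73 72
f 72 71 70
f 73 71 72



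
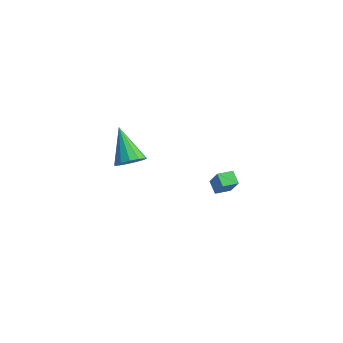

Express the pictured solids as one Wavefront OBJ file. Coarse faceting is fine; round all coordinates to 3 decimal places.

v 2.101 -3.268 1.397
v 2.638 -2.791 1.771
v 0.719 -2.972 3.003
v 2.387 -2.518 1.505
v 2.045 -2.483 1.204
v 1.721 -2.698 0.965
v 1.518 -3.094 0.863
v 1.5 -3.545 0.93
v 1.673 -3.908 1.146
v 1.982 -4.068 1.441
v 2.328 -3.974 1.723
v 2.603 -3.656 1.901
v 2.719 -3.215 1.919
v 0.332 3.142 -4.526
v -0.33 3.288 -4.014
v 0.502 4.025 -4.558
v -0.161 4.171 -4.046
v 1.121 3.029 -3.474
v 0.458 3.175 -2.962
v 1.29 3.912 -3.506
v 0.628 4.058 -2.994
f 2 1 4
f 2 4 3
f 4 1 5
f 4 5 3
f 5 1 6
f 5 6 3
f 6 1 7
f 6 7 3
f 7 1 8
f 7 8 3
f 8 1 9
f 8 9 3
f 9 1 10
f 9 10 3
f 10 1 11
f 10 11 3
f 11 1 12
f 11 12 3
f 12 1 13
f 12 13 3
f 13 1 2
f 13 2 3
f 15 17 14
f 18 15 14
f 14 17 16
f 16 18 14
f 15 21 17
f 19 15 18
f 19 21 15
f 17 21 16
f 20 18 16
f 16 21 20
f 20 19 18
f 21 19 20



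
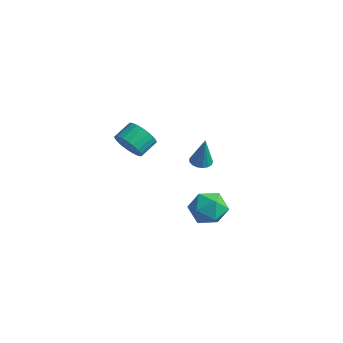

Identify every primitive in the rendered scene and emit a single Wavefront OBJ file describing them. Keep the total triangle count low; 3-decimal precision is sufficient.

v 0.165 2.171 0.981
v 0.611 2.638 0.909
v 0.515 2.129 2.859
v 0.347 2.794 0.961
v 0.042 2.808 1.018
v -0.235 2.675 1.067
v -0.421 2.427 1.096
v -0.472 2.12 1.099
v -0.377 1.825 1.075
v -0.158 1.609 1.029
v 0.135 1.522 0.973
v 0.435 1.583 0.918
v 0.673 1.779 0.878
v 0.795 2.065 0.862
v 0.773 2.375 0.873
v 3.189 0.507 -0.169
v 4.187 0.15 0.294
v 2.413 -1.15 0.226
v 3.411 -1.507 0.689
v 2.789 -0.686 1.216
v 3.269 0.337 0.973
v 3.331 -1.337 -0.453
v 3.811 -0.314 -0.696
v 4.275 -0.99 0.119
v 3.94 -0.588 1.15
v 2.66 -0.412 -0.63
v 2.325 -0.01 0.401
v -3.722 0.432 1.11
v -2.824 0.627 0.69
v -2.801 1.723 1.25
v -3.698 1.528 1.67
v -3.07 0.772 0.418
v -3.046 1.867 0.977
v -3.415 0.865 0.251
v -3.391 1.96 0.81
v -3.806 0.892 0.215
v -3.782 1.987 0.774
v -4.185 0.849 0.315
v -4.161 1.944 0.874
v -4.493 0.742 0.536
v -4.469 1.838 1.096
v -4.684 0.589 0.845
v -4.66 1.684 1.404
v -4.728 0.412 1.194
v -4.704 1.507 1.754
v -4.619 0.237 1.53
v -4.596 1.333 2.09
v -4.374 0.093 1.803
v -4.35 1.188 2.362
v -4.029 0 1.97
v -4.005 1.095 2.529
v -3.638 -0.027 2.006
v -3.614 1.068 2.565
v -3.259 0.016 1.906
v -3.235 1.111 2.465
v -2.951 0.122 1.684
v -2.927 1.218 2.244
v -2.76 0.276 1.376
v -2.736 1.371 1.935
v -2.716 0.453 1.026
v -2.692 1.548 1.586
f 2 1 4
f 2 4 3
f 4 1 5
f 4 5 3
f 5 1 6
f 5 6 3
f 6 1 7
f 6 7 3
f 7 1 8
f 7 8 3
f 8 1 9
f 8 9 3
f 9 1 10
f 9 10 3
f 10 1 11
f 10 11 3
f 11 1 12
f 11 12 3
f 12 1 13
f 12 13 3
f 13 1 14
f 13 14 3
f 14 1 15
f 14 15 3
f 15 1 2
f 15 2 3
f 16 27 21
f 16 21 17
f 16 17 23
f 16 23 26
f 16 26 27
f 17 21 25
f 21 27 20
f 27 26 18
f 26 23 22
f 23 17 24
f 19 25 20
f 19 20 18
f 19 18 22
f 19 22 24
f 19 24 25
f 20 25 21
f 18 20 27
f 22 18 26
f 24 22 23
f 25 24 17
f 29 28 32
f 29 32 30
f 30 32 33
f 30 33 31
f 32 28 34
f 32 34 33
f 33 34 35
f 33 35 31
f 34 28 36
f 34 36 35
f 35 36 37
f 35 37 31
f 36 28 38
f 36 38 37
f 37 38 39
f 37 39 31
f 38 28 40
f 38 40 39
f 39 40 41
f 39 41 31
f 40 28 42
f 40 42 41
f 41 42 43
f 41 43 31
f 42 28 44
f 42 44 43
f 43 44 45
f 43 45 31
f 44 28 46
f 44 46 45
f 45 46 47
f 45 47 31
f 46 28 48
f 46 48 47
f 47 48 49
f 47 49 31
f 48 28 50
f 48 50 49
f 49 50 51
f 49 51 31
f 50 28 52
f 50 52 51
f 51 52 53
f 51 53 31
f 52 28 54
f 52 54 53
f 53 54 55
f 53 55 31
f 54 28 56
f 54 56 55
f 55 56 57
f 55 57 31
f 56 28 58
f 56 58 57
f 57 58 59
f 57 59 31
f 58 28 60
f 58 60 59
f 59 60 61
f 59 61 31
f 60 28 29
f 60 29 61
f 61 29 30
f 61 30 31



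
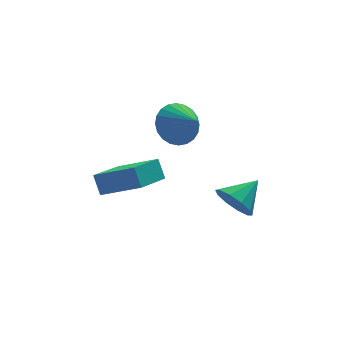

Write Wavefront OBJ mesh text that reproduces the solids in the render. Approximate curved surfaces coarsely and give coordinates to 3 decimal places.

v 1.049 -2.245 3.256
v 1.551 -1.564 3.959
v 1.591 -3.415 4.004
v 1.171 -1.617 4.151
v 0.772 -1.766 4.207
v 0.416 -1.988 4.118
v 0.156 -2.249 3.898
v 0.032 -2.51 3.581
v 0.062 -2.73 3.213
v 0.243 -2.876 2.853
v 0.547 -2.927 2.554
v 0.927 -2.873 2.362
v 1.326 -2.724 2.306
v 1.682 -2.502 2.395
v 1.942 -2.241 2.615
v 2.066 -1.981 2.932
v 2.035 -1.76 3.3
v 1.854 -1.614 3.66
v -1.13 -4.78 1.318
v -1.293 -4.279 2.215
v -2.592 -3.744 0.474
v -2.755 -3.243 1.371
v 0.235 -3.317 0.749
v 0.072 -2.816 1.646
v -1.227 -2.281 -0.095
v -1.39 -1.78 0.802
v 2.896 -4.293 -0.572
v 3.213 -3.826 -1.397
v 4.124 -3.707 0.232
v 2.833 -3.444 -1.096
v 2.477 -3.386 -0.594
v 2.281 -3.674 -0.084
v 2.32 -4.199 0.24
v 2.579 -4.76 0.254
v 2.959 -5.143 -0.048
v 3.315 -5.201 -0.55
v 3.511 -4.912 -1.06
v 3.472 -4.387 -1.384
f 2 1 4
f 2 4 3
f 4 1 5
f 4 5 3
f 5 1 6
f 5 6 3
f 6 1 7
f 6 7 3
f 7 1 8
f 7 8 3
f 8 1 9
f 8 9 3
f 9 1 10
f 9 10 3
f 10 1 11
f 10 11 3
f 11 1 12
f 11 12 3
f 12 1 13
f 12 13 3
f 13 1 14
f 13 14 3
f 14 1 15
f 14 15 3
f 15 1 16
f 15 16 3
f 16 1 17
f 16 17 3
f 17 1 18
f 17 18 3
f 18 1 2
f 18 2 3
f 20 22 19
f 23 20 19
f 19 22 21
f 21 23 19
f 20 26 22
f 24 20 23
f 24 26 20
f 22 26 21
f 25 23 21
f 21 26 25
f 25 24 23
f 26 24 25
f 28 27 30
f 28 30 29
f 30 27 31
f 30 31 29
f 31 27 32
f 31 32 29
f 32 27 33
f 32 33 29
f 33 27 34
f 33 34 29
f 34 27 35
f 34 35 29
f 35 27 36
f 35 36 29
f 36 27 37
f 36 37 29
f 37 27 38
f 37 38 29
f 38 27 28
f 38 28 29



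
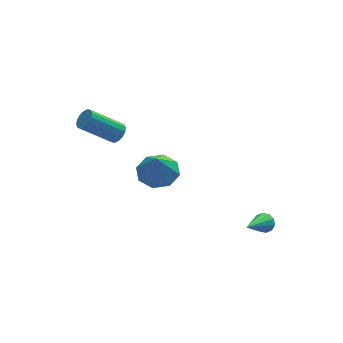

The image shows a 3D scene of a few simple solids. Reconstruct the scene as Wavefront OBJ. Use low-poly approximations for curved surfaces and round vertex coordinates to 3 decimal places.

v -2.715 -1.368 3.021
v -2.189 -0.538 3.391
v -2.945 -1.872 4.479
v -2.976 -0.395 3.316
v -3.61 -0.822 3.068
v -3.72 -1.569 2.793
v -3.241 -2.198 2.651
v -2.453 -2.341 2.726
v -1.819 -1.915 2.974
v -1.71 -1.168 3.249
v -3.149 3.839 1.552
v -2.892 3.433 1.927
v -4.513 3.675 3.303
v -4.771 4.081 2.928
v -2.775 3.712 2.016
v -4.396 3.954 3.392
v -2.758 4.025 1.981
v -4.379 4.267 3.357
v -2.846 4.289 1.831
v -4.467 4.531 3.207
v -3.015 4.432 1.606
v -4.636 4.674 2.982
v -3.221 4.416 1.367
v -4.842 4.658 2.743
v -3.407 4.245 1.177
v -5.028 4.487 2.553
v -3.524 3.966 1.088
v -5.145 4.208 2.464
v -3.541 3.653 1.123
v -5.162 3.895 2.499
v -3.453 3.389 1.273
v -5.074 3.631 2.649
v -3.284 3.246 1.498
v -4.905 3.488 2.874
v -3.078 3.262 1.737
v -4.699 3.504 3.113
v 2.524 -1.791 -2.198
v 2.814 -1.657 -1.726
v 1.176 -2.949 -1.042
v 2.564 -1.413 -1.773
v 2.299 -1.314 -1.983
v 2.12 -1.397 -2.275
v 2.095 -1.63 -2.537
v 2.234 -1.925 -2.67
v 2.484 -2.169 -2.623
v 2.749 -2.268 -2.414
v 2.928 -2.186 -2.122
v 2.953 -1.952 -1.859
f 2 1 4
f 2 4 3
f 4 1 5
f 4 5 3
f 5 1 6
f 5 6 3
f 6 1 7
f 6 7 3
f 7 1 8
f 7 8 3
f 8 1 9
f 8 9 3
f 9 1 10
f 9 10 3
f 10 1 2
f 10 2 3
f 12 11 15
f 12 15 13
f 13 15 16
f 13 16 14
f 15 11 17
f 15 17 16
f 16 17 18
f 16 18 14
f 17 11 19
f 17 19 18
f 18 19 20
f 18 20 14
f 19 11 21
f 19 21 20
f 20 21 22
f 20 22 14
f 21 11 23
f 21 23 22
f 22 23 24
f 22 24 14
f 23 11 25
f 23 25 24
f 24 25 26
f 24 26 14
f 25 11 27
f 25 27 26
f 26 27 28
f 26 28 14
f 27 11 29
f 27 29 28
f 28 29 30
f 28 30 14
f 29 11 31
f 29 31 30
f 30 31 32
f 30 32 14
f 31 11 33
f 31 33 32
f 32 33 34
f 32 34 14
f 33 11 35
f 33 35 34
f 34 35 36
f 34 36 14
f 35 11 12
f 35 12 36
f 36 12 13
f 36 13 14
f 38 37 40
f 38 40 39
f 40 37 41
f 40 41 39
f 41 37 42
f 41 42 39
f 42 37 43
f 42 43 39
f 43 37 44
f 43 44 39
f 44 37 45
f 44 45 39
f 45 37 46
f 45 46 39
f 46 37 47
f 46 47 39
f 47 37 48
f 47 48 39
f 48 37 38
f 48 38 39



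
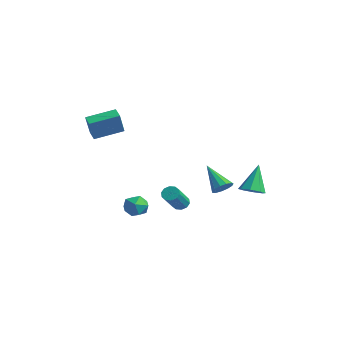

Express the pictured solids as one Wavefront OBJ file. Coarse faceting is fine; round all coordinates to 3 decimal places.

v 4.689 -0.369 0.386
v 5.094 -0.811 0.765
v 3.251 -0.511 1.754
v 5.18 -0.442 0.893
v 5.109 -0.049 0.86
v 4.905 0.242 0.677
v 4.633 0.339 0.401
v 4.378 0.212 0.12
v 4.222 -0.1 -0.077
v 4.214 -0.497 -0.126
v 4.357 -0.853 -0.013
v 4.605 -1.055 0.226
v 4.88 -1.04 0.516
v -4.862 -3.64 2.609
v -4.447 -4.2 4.104
v -4.264 -1.843 3.116
v -3.85 -2.403 4.612
v -4.09 -3.817 2.328
v -3.676 -4.377 3.824
v -3.493 -2.02 2.836
v -3.078 -2.58 4.331
v 1.213 -1.005 -1.854
v 1.733 -0.903 -2.088
v 2.588 -2.173 -0.74
v 2.067 -2.275 -0.506
v 1.68 -0.662 -1.827
v 2.535 -1.933 -0.479
v 1.448 -0.553 -1.577
v 2.303 -1.823 -0.229
v 1.126 -0.616 -1.433
v 1.981 -1.886 -0.085
v 0.837 -0.828 -1.449
v 1.692 -2.098 -0.101
v 0.692 -1.107 -1.62
v 1.547 -2.377 -0.272
v 0.745 -1.347 -1.881
v 1.6 -2.618 -0.533
v 0.977 -1.457 -2.131
v 1.832 -2.727 -0.783
v 1.299 -1.394 -2.275
v 2.154 -2.664 -0.927
v 1.588 -1.182 -2.259
v 2.443 -2.452 -0.911
v 3.933 2.244 -0.679
v 4.468 1.74 -0.293
v 3.427 3.096 1.139
v 4.736 2.286 -0.475
v 4.534 2.808 -0.776
v 3.979 2.999 -1.02
v 3.398 2.747 -1.064
v 3.129 2.201 -0.882
v 3.332 1.679 -0.581
v 3.886 1.488 -0.337
v -0.548 -2.315 -3.014
v -0.105 -2.445 -2.236
v -1.555 -3.295 -2.604
v -1.112 -3.425 -1.826
v -1.533 -2.64 -1.981
v -0.911 -2.034 -2.234
v -0.749 -3.706 -2.606
v -0.127 -3.1 -2.859
v -0.229 -3.305 -1.984
v -0.714 -2.645 -1.598
v -0.946 -3.095 -3.242
v -1.431 -2.435 -2.856
f 2 1 4
f 2 4 3
f 4 1 5
f 4 5 3
f 5 1 6
f 5 6 3
f 6 1 7
f 6 7 3
f 7 1 8
f 7 8 3
f 8 1 9
f 8 9 3
f 9 1 10
f 9 10 3
f 10 1 11
f 10 11 3
f 11 1 12
f 11 12 3
f 12 1 13
f 12 13 3
f 13 1 2
f 13 2 3
f 15 17 14
f 18 15 14
f 14 17 16
f 16 18 14
f 15 21 17
f 19 15 18
f 19 21 15
f 17 21 16
f 20 18 16
f 16 21 20
f 20 19 18
f 21 19 20
f 23 22 26
f 23 26 24
f 24 26 27
f 24 27 25
f 26 22 28
f 26 28 27
f 27 28 29
f 27 29 25
f 28 22 30
f 28 30 29
f 29 30 31
f 29 31 25
f 30 22 32
f 30 32 31
f 31 32 33
f 31 33 25
f 32 22 34
f 32 34 33
f 33 34 35
f 33 35 25
f 34 22 36
f 34 36 35
f 35 36 37
f 35 37 25
f 36 22 38
f 36 38 37
f 37 38 39
f 37 39 25
f 38 22 40
f 38 40 39
f 39 40 41
f 39 41 25
f 40 22 42
f 40 42 41
f 41 42 43
f 41 43 25
f 42 22 23
f 42 23 43
f 43 23 24
f 43 24 25
f 45 44 47
f 45 47 46
f 47 44 48
f 47 48 46
f 48 44 49
f 48 49 46
f 49 44 50
f 49 50 46
f 50 44 51
f 50 51 46
f 51 44 52
f 51 52 46
f 52 44 53
f 52 53 46
f 53 44 45
f 53 45 46
f 54 65 59
f 54 59 55
f 54 55 61
f 54 61 64
f 54 64 65
f 55 59 63
f 59 65 58
f 65 64 56
f 64 61 60
f 61 55 62
f 57 63 58
f 57 58 56
f 57 56 60
f 57 60 62
f 57 62 63
f 58 63 59
f 56 58 65
f 60 56 64
f 62 60 61
f 63 62 55



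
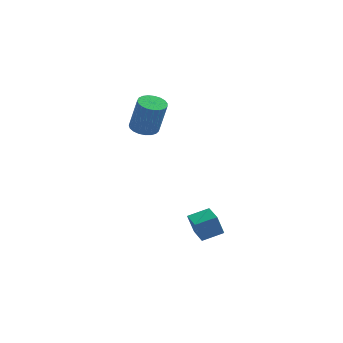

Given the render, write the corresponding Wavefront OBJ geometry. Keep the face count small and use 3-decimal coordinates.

v -3.399 2.859 2.499
v -2.964 3.554 2.489
v -2.506 3.296 4.512
v -2.941 2.601 4.521
v -3.275 3.666 2.573
v -2.817 3.408 4.596
v -3.607 3.638 2.645
v -3.149 3.381 4.668
v -3.904 3.476 2.692
v -3.445 3.218 4.714
v -4.112 3.207 2.705
v -3.654 2.949 4.727
v -4.198 2.878 2.682
v -3.74 2.62 4.705
v -4.146 2.545 2.628
v -3.687 2.287 4.65
v -3.964 2.267 2.551
v -3.506 2.009 4.574
v -3.685 2.091 2.465
v -3.226 1.833 4.488
v -3.356 2.048 2.385
v -2.898 1.79 4.408
v -3.035 2.145 2.325
v -2.577 1.887 4.348
v -2.777 2.366 2.295
v -2.318 2.108 4.318
v -2.626 2.672 2.3
v -2.168 2.414 4.322
v -2.609 3.01 2.339
v -2.151 2.752 4.362
v -2.729 3.322 2.406
v -2.271 3.064 4.429
v -0.479 -0.941 -3.974
v -0.849 -0.918 -2.769
v -0.83 0.367 -4.106
v -1.199 0.389 -2.901
v 0.699 -0.589 -3.619
v 0.33 -0.567 -2.414
v 0.349 0.718 -3.751
v -0.021 0.741 -2.546
f 2 1 5
f 2 5 3
f 3 5 6
f 3 6 4
f 5 1 7
f 5 7 6
f 6 7 8
f 6 8 4
f 7 1 9
f 7 9 8
f 8 9 10
f 8 10 4
f 9 1 11
f 9 11 10
f 10 11 12
f 10 12 4
f 11 1 13
f 11 13 12
f 12 13 14
f 12 14 4
f 13 1 15
f 13 15 14
f 14 15 16
f 14 16 4
f 15 1 17
f 15 17 16
f 16 17 18
f 16 18 4
f 17 1 19
f 17 19 18
f 18 19 20
f 18 20 4
f 19 1 21
f 19 21 20
f 20 21 22
f 20 22 4
f 21 1 23
f 21 23 22
f 22 23 24
f 22 24 4
f 23 1 25
f 23 25 24
f 24 25 26
f 24 26 4
f 25 1 27
f 25 27 26
f 26 27 28
f 26 28 4
f 27 1 29
f 27 29 28
f 28 29 30
f 28 30 4
f 29 1 31
f 29 31 30
f 30 31 32
f 30 32 4
f 31 1 2
f 31 2 32
f 32 2 3
f 32 3 4
f 34 36 33
f 37 34 33
f 33 36 35
f 35 37 33
f 34 40 36
f 38 34 37
f 38 40 34
f 36 40 35
f 39 37 35
f 35 40 39
f 39 38 37
f 40 38 39



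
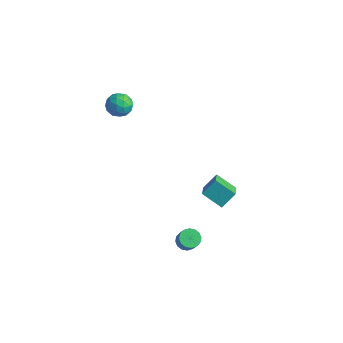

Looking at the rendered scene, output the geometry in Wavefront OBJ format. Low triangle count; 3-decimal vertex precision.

v -3.049 1.298 3.135
v -2.612 1.256 3.803
v -3.788 0.324 3.557
v -3.351 0.282 4.225
v -3.824 0.913 4.096
v -3.368 1.515 3.835
v -3.032 0.065 3.525
v -2.576 0.667 3.264
v -2.602 0.494 4.044
v -3.092 1.018 4.397
v -3.308 0.562 2.963
v -3.798 1.086 3.316
v -2.766 1.362 3.432
v -3.634 0.218 3.928
v -3.912 0.588 3.852
v -3.656 0.564 4.244
v -3.21 1.515 3.451
v -2.953 1.49 3.844
v -3.666 1.288 4.015
v -3.447 0.09 3.516
v -3.19 0.065 3.909
v -2.744 1.016 3.116
v -2.488 0.992 3.508
v -2.734 0.292 3.345
v -2.503 0.89 3.967
v -2.937 0.317 4.214
v -2.75 0.19 3.803
v -2.482 0.544 3.65
v -2.791 1.198 4.174
v -3.225 0.625 4.422
v -3.503 0.996 4.346
v -3.235 1.35 4.193
v -2.785 0.75 4.315
v -3.175 0.955 2.938
v -3.609 0.382 3.186
v -3.165 0.23 3.167
v -2.897 0.584 3.014
v -3.463 1.263 3.146
v -3.897 0.69 3.393
v -3.918 1.036 3.71
v -3.65 1.39 3.557
v -3.615 0.83 3.045
v 0.198 3.79 -3.817
v 0.456 4.594 -3.021
v 1.323 4.153 -4.548
v 1.581 4.957 -3.752
v 0.899 2.923 -3.168
v 1.157 3.727 -2.372
v 2.024 3.286 -3.899
v 2.282 4.09 -3.103
v 3.385 -1.041 -2.309
v 3.738 -0.574 -2.383
v 4.228 -0.812 -1.545
v 3.875 -1.279 -1.471
v 3.504 -0.471 -2.217
v 3.994 -0.708 -1.379
v 3.238 -0.52 -2.075
v 3.728 -0.758 -1.237
v 3.011 -0.709 -1.996
v 3.501 -0.946 -1.158
v 2.885 -0.986 -2.001
v 3.375 -1.224 -1.163
v 2.892 -1.279 -2.089
v 3.382 -1.517 -1.25
v 3.032 -1.508 -2.235
v 3.522 -1.746 -1.397
v 3.266 -1.612 -2.401
v 3.756 -1.849 -1.563
v 3.532 -1.562 -2.543
v 4.022 -1.8 -1.705
v 3.759 -1.374 -2.622
v 4.249 -1.611 -1.784
v 3.885 -1.096 -2.617
v 4.375 -1.334 -1.779
v 3.878 -0.803 -2.53
v 4.368 -1.041 -1.691
f 1 38 17
f 38 12 41
f 17 41 6
f 38 41 17
f 1 17 13
f 17 6 18
f 13 18 2
f 17 18 13
f 1 13 22
f 13 2 23
f 22 23 8
f 13 23 22
f 1 22 34
f 22 8 37
f 34 37 11
f 22 37 34
f 1 34 38
f 34 11 42
f 38 42 12
f 34 42 38
f 2 18 29
f 18 6 32
f 29 32 10
f 18 32 29
f 6 41 19
f 41 12 40
f 19 40 5
f 41 40 19
f 12 42 39
f 42 11 35
f 39 35 3
f 42 35 39
f 11 37 36
f 37 8 24
f 36 24 7
f 37 24 36
f 8 23 28
f 23 2 25
f 28 25 9
f 23 25 28
f 4 30 16
f 30 10 31
f 16 31 5
f 30 31 16
f 4 16 14
f 16 5 15
f 14 15 3
f 16 15 14
f 4 14 21
f 14 3 20
f 21 20 7
f 14 20 21
f 4 21 26
f 21 7 27
f 26 27 9
f 21 27 26
f 4 26 30
f 26 9 33
f 30 33 10
f 26 33 30
f 5 31 19
f 31 10 32
f 19 32 6
f 31 32 19
f 3 15 39
f 15 5 40
f 39 40 12
f 15 40 39
f 7 20 36
f 20 3 35
f 36 35 11
f 20 35 36
f 9 27 28
f 27 7 24
f 28 24 8
f 27 24 28
f 10 33 29
f 33 9 25
f 29 25 2
f 33 25 29
f 44 46 43
f 47 44 43
f 43 46 45
f 45 47 43
f 44 50 46
f 48 44 47
f 48 50 44
f 46 50 45
f 49 47 45
f 45 50 49
f 49 48 47
f 50 48 49
f 52 51 55
f 52 55 53
f 53 55 56
f 53 56 54
f 55 51 57
f 55 57 56
f 56 57 58
f 56 58 54
f 57 51 59
f 57 59 58
f 58 59 60
f 58 60 54
f 59 51 61
f 59 61 60
f 60 61 62
f 60 62 54
f 61 51 63
f 61 63 62
f 62 63 64
f 62 64 54
f 63 51 65
f 63 65 64
f 64 65 66
f 64 66 54
f 65 51 67
f 65 67 66
f 66 67 68
f 66 68 54
f 67 51 69
f 67 69 68
f 68 69 70
f 68 70 54
f 69 51 71
f 69 71 70
f 70 71 72
f 70 72 54
f 71 51 73
f 71 73 72
f 72 73 74
f 72 74 54
f 73 51 75
f 73 75 74
f 74 75 76
f 74 76 54
f 75 51 52
f 75 52 76
f 76 52 53
f 76 53 54



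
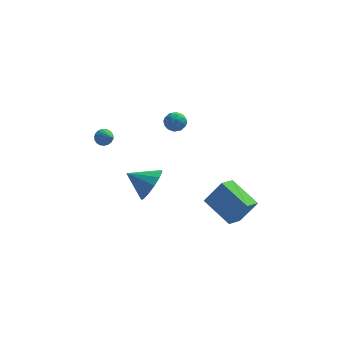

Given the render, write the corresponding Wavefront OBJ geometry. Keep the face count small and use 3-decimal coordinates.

v 0.168 2.213 3.811
v 0.51 1.861 3.382
v -0.69 1.639 3.598
v -0.348 1.287 3.169
v -0.223 1.234 3.807
v 0.307 1.589 3.938
v -0.487 1.911 3.042
v 0.043 2.266 3.173
v 0.105 1.674 2.906
v 0.268 1.256 3.379
v -0.448 2.244 3.601
v -0.285 1.826 4.074
v 0.415 2.088 3.615
v -0.595 1.412 3.365
v -0.521 1.381 3.74
v -0.32 1.174 3.488
v 0.295 1.928 3.942
v 0.496 1.721 3.69
v 0.065 1.352 3.94
v -0.676 1.779 3.29
v -0.475 1.572 3.038
v 0.14 2.326 3.492
v 0.341 2.119 3.24
v -0.245 2.148 3.04
v 0.377 1.771 3.083
v -0.127 1.433 2.958
v -0.209 1.8 2.884
v 0.103 2.009 2.961
v 0.473 1.525 3.361
v -0.031 1.187 3.236
v 0.042 1.156 3.611
v 0.354 1.365 3.688
v 0.235 1.415 3.082
v -0.149 2.313 3.744
v -0.653 1.975 3.619
v -0.534 2.135 3.292
v -0.222 2.344 3.369
v -0.053 2.067 4.022
v -0.557 1.729 3.897
v -0.283 1.491 4.019
v 0.029 1.7 4.096
v -0.415 2.085 3.898
v -3.644 0.47 2.973
v -3.27 0.467 2.598
v -3.016 -0.49 3.607
v -3.19 0.614 2.741
v -3.188 0.736 2.925
v -3.266 0.812 3.116
v -3.408 0.829 3.283
v -3.592 0.784 3.397
v -3.784 0.684 3.437
v -3.953 0.548 3.397
v -4.067 0.398 3.284
v -4.109 0.26 3.117
v -4.07 0.159 2.925
v -3.958 0.111 2.741
v -3.791 0.125 2.598
v -3.599 0.199 2.519
v -3.415 0.32 2.519
v 3.53 -2.509 -0.79
v 3.037 -3.353 -0.406
v 2.186 -1.361 0.011
v 1.694 -2.205 0.395
v 4.406 -2.415 0.545
v 3.914 -3.259 0.929
v 3.063 -1.267 1.346
v 2.57 -2.111 1.73
v -1.099 -0.451 0.095
v -0.667 0.295 0.729
v -2.421 -0.289 0.805
v -0.888 0.587 0.25
v -1.177 0.549 -0.278
v -1.44 0.194 -0.688
v -1.596 -0.366 -0.849
v -1.593 -0.953 -0.711
v -1.433 -1.38 -0.316
v -1.168 -1.513 0.208
v -0.88 -1.308 0.697
v -0.662 -0.831 0.994
v -0.582 -0.233 1.006
f 1 38 17
f 38 12 41
f 17 41 6
f 38 41 17
f 1 17 13
f 17 6 18
f 13 18 2
f 17 18 13
f 1 13 22
f 13 2 23
f 22 23 8
f 13 23 22
f 1 22 34
f 22 8 37
f 34 37 11
f 22 37 34
f 1 34 38
f 34 11 42
f 38 42 12
f 34 42 38
f 2 18 29
f 18 6 32
f 29 32 10
f 18 32 29
f 6 41 19
f 41 12 40
f 19 40 5
f 41 40 19
f 12 42 39
f 42 11 35
f 39 35 3
f 42 35 39
f 11 37 36
f 37 8 24
f 36 24 7
f 37 24 36
f 8 23 28
f 23 2 25
f 28 25 9
f 23 25 28
f 4 30 16
f 30 10 31
f 16 31 5
f 30 31 16
f 4 16 14
f 16 5 15
f 14 15 3
f 16 15 14
f 4 14 21
f 14 3 20
f 21 20 7
f 14 20 21
f 4 21 26
f 21 7 27
f 26 27 9
f 21 27 26
f 4 26 30
f 26 9 33
f 30 33 10
f 26 33 30
f 5 31 19
f 31 10 32
f 19 32 6
f 31 32 19
f 3 15 39
f 15 5 40
f 39 40 12
f 15 40 39
f 7 20 36
f 20 3 35
f 36 35 11
f 20 35 36
f 9 27 28
f 27 7 24
f 28 24 8
f 27 24 28
f 10 33 29
f 33 9 25
f 29 25 2
f 33 25 29
f 44 43 46
f 44 46 45
f 46 43 47
f 46 47 45
f 47 43 48
f 47 48 45
f 48 43 49
f 48 49 45
f 49 43 50
f 49 50 45
f 50 43 51
f 50 51 45
f 51 43 52
f 51 52 45
f 52 43 53
f 52 53 45
f 53 43 54
f 53 54 45
f 54 43 55
f 54 55 45
f 55 43 56
f 55 56 45
f 56 43 57
f 56 57 45
f 57 43 58
f 57 58 45
f 58 43 59
f 58 59 45
f 59 43 44
f 59 44 45
f 61 63 60
f 64 61 60
f 60 63 62
f 62 64 60
f 61 67 63
f 65 61 64
f 65 67 61
f 63 67 62
f 66 64 62
f 62 67 66
f 66 65 64
f 67 65 66
f 69 68 71
f 69 71 70
f 71 68 72
f 71 72 70
f 72 68 73
f 72 73 70
f 73 68 74
f 73 74 70
f 74 68 75
f 74 75 70
f 75 68 76
f 75 76 70
f 76 68 77
f 76 77 70
f 77 68 78
f 77 78 70
f 78 68 79
f 78 79 70
f 79 68 80
f 79 80 70
f 80 68 69
f 80 69 70



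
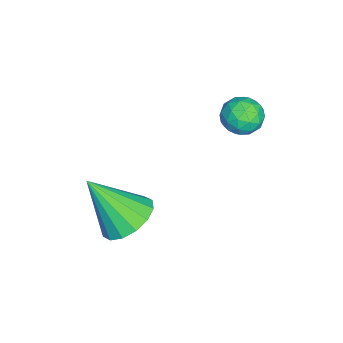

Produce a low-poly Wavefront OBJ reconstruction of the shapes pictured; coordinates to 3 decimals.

v 3.715 -2.641 -2.95
v 4.611 -2.985 -3.192
v 3.685 -3.899 -1.27
v 4.701 -2.582 -2.889
v 4.527 -2.195 -2.602
v 4.136 -1.927 -2.408
v 3.631 -1.85 -2.36
v 3.149 -1.985 -2.47
v 2.819 -2.296 -2.708
v 2.729 -2.699 -3.012
v 2.903 -3.086 -3.299
v 3.294 -3.354 -3.492
v 3.799 -3.431 -3.541
v 4.281 -3.296 -3.431
v 0.269 0.746 -1.147
v 0.874 0.338 -0.946
v -0.374 0.242 -0.234
v 0.231 -0.166 -0.033
v 0.23 0.584 0.067
v 0.628 0.896 -0.497
v -0.128 -0.316 -0.683
v 0.27 -0.004 -1.247
v 0.629 -0.318 -0.659
v 0.85 0.238 -0.196
v -0.35 0.342 -0.984
v -0.129 0.898 -0.521
v 0.628 0.586 -1.126
v -0.128 -0.006 -0.054
v -0.129 0.435 0.005
v 0.227 0.195 0.123
v 0.483 0.914 -0.863
v 0.839 0.675 -0.744
v 0.46 0.819 -0.149
v -0.339 -0.095 -0.436
v 0.017 -0.334 -0.317
v 0.273 0.385 -1.303
v 0.629 0.145 -1.185
v 0.04 -0.239 -1.031
v 0.84 -0.039 -0.84
v 0.462 -0.336 -0.303
v 0.251 -0.424 -0.685
v 0.485 -0.24 -1.017
v 0.97 0.288 -0.567
v 0.592 -0.008 -0.031
v 0.591 0.433 0.028
v 0.825 0.616 -0.304
v 0.826 -0.098 -0.399
v -0.092 0.588 -1.149
v -0.47 0.292 -0.613
v -0.325 -0.036 -0.876
v -0.091 0.147 -1.208
v 0.038 0.916 -0.877
v -0.34 0.619 -0.34
v 0.015 0.82 -0.163
v 0.249 1.004 -0.495
v -0.326 0.678 -0.781
f 2 1 4
f 2 4 3
f 4 1 5
f 4 5 3
f 5 1 6
f 5 6 3
f 6 1 7
f 6 7 3
f 7 1 8
f 7 8 3
f 8 1 9
f 8 9 3
f 9 1 10
f 9 10 3
f 10 1 11
f 10 11 3
f 11 1 12
f 11 12 3
f 12 1 13
f 12 13 3
f 13 1 14
f 13 14 3
f 14 1 2
f 14 2 3
f 15 52 31
f 52 26 55
f 31 55 20
f 52 55 31
f 15 31 27
f 31 20 32
f 27 32 16
f 31 32 27
f 15 27 36
f 27 16 37
f 36 37 22
f 27 37 36
f 15 36 48
f 36 22 51
f 48 51 25
f 36 51 48
f 15 48 52
f 48 25 56
f 52 56 26
f 48 56 52
f 16 32 43
f 32 20 46
f 43 46 24
f 32 46 43
f 20 55 33
f 55 26 54
f 33 54 19
f 55 54 33
f 26 56 53
f 56 25 49
f 53 49 17
f 56 49 53
f 25 51 50
f 51 22 38
f 50 38 21
f 51 38 50
f 22 37 42
f 37 16 39
f 42 39 23
f 37 39 42
f 18 44 30
f 44 24 45
f 30 45 19
f 44 45 30
f 18 30 28
f 30 19 29
f 28 29 17
f 30 29 28
f 18 28 35
f 28 17 34
f 35 34 21
f 28 34 35
f 18 35 40
f 35 21 41
f 40 41 23
f 35 41 40
f 18 40 44
f 40 23 47
f 44 47 24
f 40 47 44
f 19 45 33
f 45 24 46
f 33 46 20
f 45 46 33
f 17 29 53
f 29 19 54
f 53 54 26
f 29 54 53
f 21 34 50
f 34 17 49
f 50 49 25
f 34 49 50
f 23 41 42
f 41 21 38
f 42 38 22
f 41 38 42
f 24 47 43
f 47 23 39
f 43 39 16
f 47 39 43



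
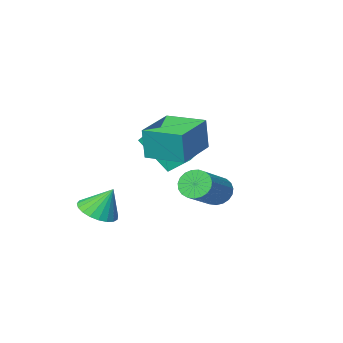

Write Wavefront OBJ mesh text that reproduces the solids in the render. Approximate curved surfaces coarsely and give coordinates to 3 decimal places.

v 3.308 -2.812 -3.108
v 4.055 -3.211 -2.679
v 2.832 -2.308 -1.812
v 4.194 -2.852 -2.768
v 4.179 -2.486 -2.915
v 4.014 -2.176 -3.096
v 3.727 -1.976 -3.279
v 3.367 -1.921 -3.433
v 2.997 -2.019 -3.53
v 2.681 -2.255 -3.555
v 2.473 -2.587 -3.502
v 2.41 -2.958 -3.381
v 2.502 -3.303 -3.213
v 2.733 -3.564 -3.027
v 3.064 -3.694 -2.855
v 3.437 -3.672 -2.727
v 3.787 -3.501 -2.664
v -2.128 -2.248 -2.851
v -1.903 -1.909 -3.528
v -0.246 -0.972 -2.506
v -0.472 -1.312 -1.829
v -2.107 -1.684 -3.403
v -0.45 -0.747 -2.382
v -2.315 -1.556 -3.183
v -0.658 -0.62 -2.161
v -2.49 -1.548 -2.905
v -0.834 -0.612 -1.884
v -2.603 -1.661 -2.619
v -0.947 -0.725 -1.597
v -2.634 -1.876 -2.372
v -0.978 -0.939 -1.35
v -2.578 -2.155 -2.208
v -0.921 -1.218 -1.186
v -2.443 -2.45 -2.155
v -0.787 -1.513 -1.133
v -2.255 -2.71 -2.222
v -0.598 -1.774 -1.201
v -2.044 -2.891 -2.399
v -0.387 -1.954 -1.377
v -1.848 -2.96 -2.653
v -0.191 -2.023 -1.631
v -1.7 -2.906 -2.942
v -0.044 -1.97 -1.92
v -1.627 -2.739 -3.214
v 0.03 -1.802 -2.193
v -1.64 -2.486 -3.424
v 0.017 -1.55 -2.403
v -1.738 -2.193 -3.535
v -0.081 -1.256 -2.514
v 0.495 -3.341 0.766
v -0.187 -2.694 1.495
v -0.351 -2.394 -0.868
v -1.034 -1.746 -0.139
v 1.794 -2.054 0.839
v 1.111 -1.406 1.568
v 0.947 -1.106 -0.795
v 0.265 -0.459 -0.066
v 0.407 1.152 1.164
v 0.575 1.223 2.663
v 2.132 2.156 0.924
v 2.299 2.228 2.423
v 1.301 -0.388 1.137
v 1.468 -0.316 2.636
v 3.025 0.617 0.897
v 3.193 0.688 2.396
f 2 1 4
f 2 4 3
f 4 1 5
f 4 5 3
f 5 1 6
f 5 6 3
f 6 1 7
f 6 7 3
f 7 1 8
f 7 8 3
f 8 1 9
f 8 9 3
f 9 1 10
f 9 10 3
f 10 1 11
f 10 11 3
f 11 1 12
f 11 12 3
f 12 1 13
f 12 13 3
f 13 1 14
f 13 14 3
f 14 1 15
f 14 15 3
f 15 1 16
f 15 16 3
f 16 1 17
f 16 17 3
f 17 1 2
f 17 2 3
f 19 18 22
f 19 22 20
f 20 22 23
f 20 23 21
f 22 18 24
f 22 24 23
f 23 24 25
f 23 25 21
f 24 18 26
f 24 26 25
f 25 26 27
f 25 27 21
f 26 18 28
f 26 28 27
f 27 28 29
f 27 29 21
f 28 18 30
f 28 30 29
f 29 30 31
f 29 31 21
f 30 18 32
f 30 32 31
f 31 32 33
f 31 33 21
f 32 18 34
f 32 34 33
f 33 34 35
f 33 35 21
f 34 18 36
f 34 36 35
f 35 36 37
f 35 37 21
f 36 18 38
f 36 38 37
f 37 38 39
f 37 39 21
f 38 18 40
f 38 40 39
f 39 40 41
f 39 41 21
f 40 18 42
f 40 42 41
f 41 42 43
f 41 43 21
f 42 18 44
f 42 44 43
f 43 44 45
f 43 45 21
f 44 18 46
f 44 46 45
f 45 46 47
f 45 47 21
f 46 18 48
f 46 48 47
f 47 48 49
f 47 49 21
f 48 18 19
f 48 19 49
f 49 19 20
f 49 20 21
f 51 53 50
f 54 51 50
f 50 53 52
f 52 54 50
f 51 57 53
f 55 51 54
f 55 57 51
f 53 57 52
f 56 54 52
f 52 57 56
f 56 55 54
f 57 55 56
f 59 61 58
f 62 59 58
f 58 61 60
f 60 62 58
f 59 65 61
f 63 59 62
f 63 65 59
f 61 65 60
f 64 62 60
f 60 65 64
f 64 63 62
f 65 63 64



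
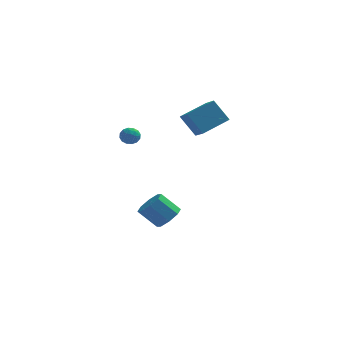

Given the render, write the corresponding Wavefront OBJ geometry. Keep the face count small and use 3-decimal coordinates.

v 2.432 -1.258 3.194
v 1.455 -0.9 4.601
v 1.894 -0.037 2.509
v 0.917 0.321 3.917
v 3.943 -0.161 3.963
v 2.966 0.197 5.371
v 3.405 1.06 3.279
v 2.428 1.418 4.686
v -2.11 -2.875 3.504
v -1.483 -2.875 3.29
v -1.917 -3.765 4.07
v -1.29 -3.765 3.856
v -1.497 -3.296 4.276
v -1.616 -2.746 3.926
v -1.784 -3.894 3.434
v -1.903 -3.344 3.084
v -1.282 -3.505 3.247
v -1.104 -3.135 3.767
v -2.296 -3.505 3.593
v -2.118 -3.135 4.113
v -1.814 -2.797 3.347
v -1.586 -3.843 4.013
v -1.708 -3.567 4.259
v -1.339 -3.567 4.134
v -1.892 -2.721 3.721
v -1.523 -2.721 3.595
v -1.531 -2.968 4.175
v -1.877 -3.919 3.765
v -1.508 -3.919 3.639
v -2.061 -3.073 3.226
v -1.692 -3.073 3.101
v -1.869 -3.672 3.185
v -1.327 -3.167 3.196
v -1.213 -3.69 3.529
v -1.503 -3.766 3.281
v -1.574 -3.443 3.075
v -1.222 -2.95 3.502
v -1.109 -3.473 3.835
v -1.23 -3.197 4.081
v -1.3 -2.874 3.876
v -1.104 -3.32 3.476
v -2.291 -3.167 3.525
v -2.178 -3.69 3.858
v -2.1 -3.766 3.484
v -2.17 -3.443 3.279
v -2.187 -2.95 3.831
v -2.073 -3.473 4.164
v -1.826 -3.197 4.285
v -1.897 -2.874 4.079
v -2.296 -3.32 3.884
v 0.386 -1.242 -4.015
v 0.964 -1.787 -3.407
v -0.228 -1.703 -2.198
v -0.806 -1.158 -2.805
v 1.09 -1.036 -3.335
v -0.102 -0.951 -2.126
v 0.804 -0.405 -3.661
v -0.388 -0.321 -2.452
v 0.273 -0.265 -4.194
v -0.919 -0.181 -2.985
v -0.192 -0.697 -4.622
v -1.384 -0.613 -3.413
v -0.318 -1.449 -4.694
v -1.51 -1.364 -3.485
v -0.032 -2.079 -4.368
v -1.224 -1.995 -3.159
v 0.499 -2.219 -3.835
v -0.693 -2.135 -2.626
f 2 4 1
f 5 2 1
f 1 4 3
f 3 5 1
f 2 8 4
f 6 2 5
f 6 8 2
f 4 8 3
f 7 5 3
f 3 8 7
f 7 6 5
f 8 6 7
f 9 46 25
f 46 20 49
f 25 49 14
f 46 49 25
f 9 25 21
f 25 14 26
f 21 26 10
f 25 26 21
f 9 21 30
f 21 10 31
f 30 31 16
f 21 31 30
f 9 30 42
f 30 16 45
f 42 45 19
f 30 45 42
f 9 42 46
f 42 19 50
f 46 50 20
f 42 50 46
f 10 26 37
f 26 14 40
f 37 40 18
f 26 40 37
f 14 49 27
f 49 20 48
f 27 48 13
f 49 48 27
f 20 50 47
f 50 19 43
f 47 43 11
f 50 43 47
f 19 45 44
f 45 16 32
f 44 32 15
f 45 32 44
f 16 31 36
f 31 10 33
f 36 33 17
f 31 33 36
f 12 38 24
f 38 18 39
f 24 39 13
f 38 39 24
f 12 24 22
f 24 13 23
f 22 23 11
f 24 23 22
f 12 22 29
f 22 11 28
f 29 28 15
f 22 28 29
f 12 29 34
f 29 15 35
f 34 35 17
f 29 35 34
f 12 34 38
f 34 17 41
f 38 41 18
f 34 41 38
f 13 39 27
f 39 18 40
f 27 40 14
f 39 40 27
f 11 23 47
f 23 13 48
f 47 48 20
f 23 48 47
f 15 28 44
f 28 11 43
f 44 43 19
f 28 43 44
f 17 35 36
f 35 15 32
f 36 32 16
f 35 32 36
f 18 41 37
f 41 17 33
f 37 33 10
f 41 33 37
f 52 51 55
f 52 55 53
f 53 55 56
f 53 56 54
f 55 51 57
f 55 57 56
f 56 57 58
f 56 58 54
f 57 51 59
f 57 59 58
f 58 59 60
f 58 60 54
f 59 51 61
f 59 61 60
f 60 61 62
f 60 62 54
f 61 51 63
f 61 63 62
f 62 63 64
f 62 64 54
f 63 51 65
f 63 65 64
f 64 65 66
f 64 66 54
f 65 51 67
f 65 67 66
f 66 67 68
f 66 68 54
f 67 51 52
f 67 52 68
f 68 52 53
f 68 53 54

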